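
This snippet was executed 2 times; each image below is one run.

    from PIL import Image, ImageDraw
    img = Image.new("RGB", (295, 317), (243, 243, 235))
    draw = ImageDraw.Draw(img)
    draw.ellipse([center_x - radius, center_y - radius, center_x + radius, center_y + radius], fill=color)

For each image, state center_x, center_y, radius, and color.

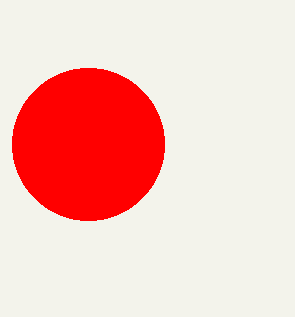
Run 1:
center_x = 88; center_y = 144; radius = 76; color = 'red'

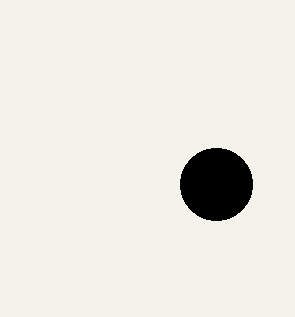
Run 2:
center_x = 216, center_y = 184, radius = 36, color = 'black'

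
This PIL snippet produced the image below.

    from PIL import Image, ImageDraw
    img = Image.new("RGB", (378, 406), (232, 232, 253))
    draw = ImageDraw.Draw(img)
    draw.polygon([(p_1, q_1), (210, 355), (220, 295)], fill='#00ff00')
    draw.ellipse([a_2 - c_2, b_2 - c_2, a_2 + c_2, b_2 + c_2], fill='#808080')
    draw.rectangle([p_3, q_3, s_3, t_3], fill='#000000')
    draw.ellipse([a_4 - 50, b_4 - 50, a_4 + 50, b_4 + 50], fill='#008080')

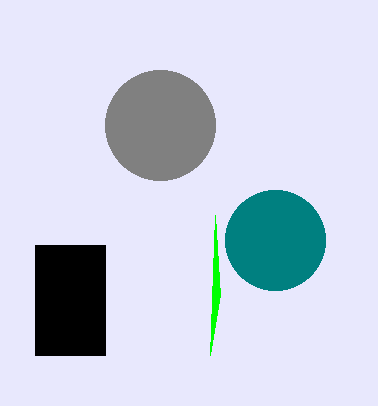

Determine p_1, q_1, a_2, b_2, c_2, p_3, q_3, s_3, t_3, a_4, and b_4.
p_1 = 215, q_1 = 215, a_2 = 160, b_2 = 125, c_2 = 55, p_3 = 35, q_3 = 245, s_3 = 105, t_3 = 355, a_4 = 275, b_4 = 240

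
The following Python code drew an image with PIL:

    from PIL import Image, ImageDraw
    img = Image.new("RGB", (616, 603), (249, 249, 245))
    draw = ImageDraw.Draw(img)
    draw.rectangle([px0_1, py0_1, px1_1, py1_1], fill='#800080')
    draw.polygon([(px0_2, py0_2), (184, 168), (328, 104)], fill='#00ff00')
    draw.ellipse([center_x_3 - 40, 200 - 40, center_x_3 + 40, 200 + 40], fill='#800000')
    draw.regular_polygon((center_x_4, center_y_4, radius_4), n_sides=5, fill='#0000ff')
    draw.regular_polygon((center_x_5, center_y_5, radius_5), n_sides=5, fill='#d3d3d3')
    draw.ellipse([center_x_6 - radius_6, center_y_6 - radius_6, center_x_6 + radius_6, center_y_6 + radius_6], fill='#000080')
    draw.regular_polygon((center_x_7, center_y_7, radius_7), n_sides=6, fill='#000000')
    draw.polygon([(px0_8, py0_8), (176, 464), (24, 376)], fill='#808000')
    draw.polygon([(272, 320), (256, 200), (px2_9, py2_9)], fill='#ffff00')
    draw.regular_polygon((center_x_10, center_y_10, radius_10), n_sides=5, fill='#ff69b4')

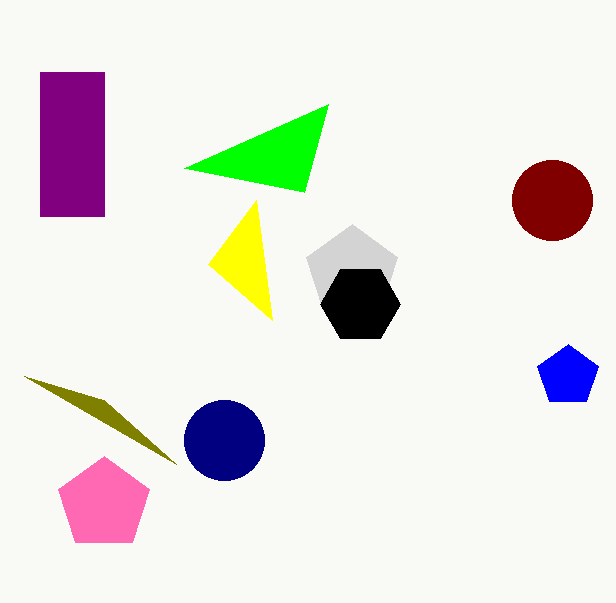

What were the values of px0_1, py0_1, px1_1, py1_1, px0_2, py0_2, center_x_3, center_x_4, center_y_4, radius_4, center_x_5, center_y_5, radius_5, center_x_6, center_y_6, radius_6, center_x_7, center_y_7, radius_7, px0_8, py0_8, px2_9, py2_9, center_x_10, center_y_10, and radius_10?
px0_1 = 40, py0_1 = 72, px1_1 = 104, py1_1 = 216, px0_2 = 304, py0_2 = 192, center_x_3 = 552, center_x_4 = 568, center_y_4 = 376, radius_4 = 32, center_x_5 = 352, center_y_5 = 272, radius_5 = 48, center_x_6 = 224, center_y_6 = 440, radius_6 = 40, center_x_7 = 360, center_y_7 = 304, radius_7 = 40, px0_8 = 104, py0_8 = 400, px2_9 = 208, py2_9 = 264, center_x_10 = 104, center_y_10 = 504, radius_10 = 48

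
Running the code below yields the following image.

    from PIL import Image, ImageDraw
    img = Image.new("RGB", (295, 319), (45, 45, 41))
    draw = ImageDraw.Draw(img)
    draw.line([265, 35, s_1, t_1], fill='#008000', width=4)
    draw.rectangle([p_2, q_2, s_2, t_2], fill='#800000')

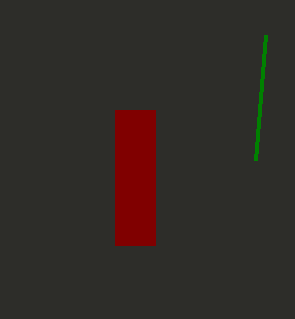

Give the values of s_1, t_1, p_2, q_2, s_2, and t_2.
s_1 = 255, t_1 = 160, p_2 = 115, q_2 = 110, s_2 = 155, t_2 = 245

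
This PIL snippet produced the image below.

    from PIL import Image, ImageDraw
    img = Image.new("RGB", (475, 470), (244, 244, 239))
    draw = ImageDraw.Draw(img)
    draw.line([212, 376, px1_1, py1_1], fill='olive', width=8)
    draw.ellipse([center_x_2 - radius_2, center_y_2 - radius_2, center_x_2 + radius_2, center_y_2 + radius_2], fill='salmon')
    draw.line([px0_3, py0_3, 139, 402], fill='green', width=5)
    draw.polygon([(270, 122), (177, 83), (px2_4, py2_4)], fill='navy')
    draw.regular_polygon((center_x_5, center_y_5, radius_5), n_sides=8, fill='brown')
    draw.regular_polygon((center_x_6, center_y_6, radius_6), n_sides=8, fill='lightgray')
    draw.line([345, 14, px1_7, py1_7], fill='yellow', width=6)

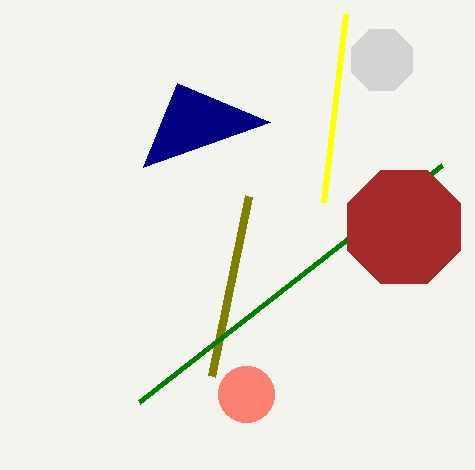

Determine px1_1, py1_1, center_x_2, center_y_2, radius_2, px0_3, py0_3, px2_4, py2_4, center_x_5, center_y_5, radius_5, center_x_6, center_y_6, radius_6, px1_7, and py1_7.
px1_1 = 249, py1_1 = 196, center_x_2 = 246, center_y_2 = 394, radius_2 = 28, px0_3 = 442, py0_3 = 165, px2_4 = 143, py2_4 = 167, center_x_5 = 404, center_y_5 = 227, radius_5 = 61, center_x_6 = 382, center_y_6 = 60, radius_6 = 33, px1_7 = 323, py1_7 = 202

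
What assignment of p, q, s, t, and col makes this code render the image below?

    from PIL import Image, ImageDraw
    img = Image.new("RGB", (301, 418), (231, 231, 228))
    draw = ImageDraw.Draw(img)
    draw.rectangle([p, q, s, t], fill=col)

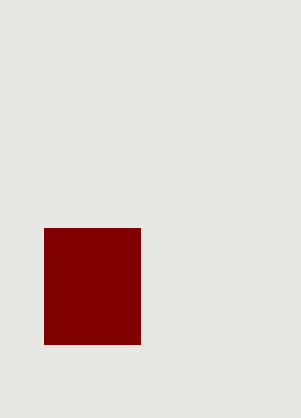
p = 44
q = 228
s = 140
t = 344
col = 'maroon'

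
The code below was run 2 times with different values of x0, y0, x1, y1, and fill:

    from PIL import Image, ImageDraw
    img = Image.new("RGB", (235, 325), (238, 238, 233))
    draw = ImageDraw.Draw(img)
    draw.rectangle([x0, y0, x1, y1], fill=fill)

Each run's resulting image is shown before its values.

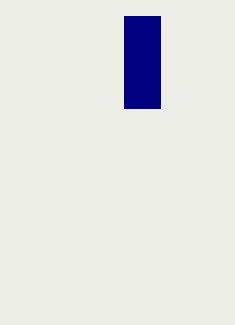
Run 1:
x0 = 124; y0 = 16; x1 = 160; y1 = 108; fill = 'navy'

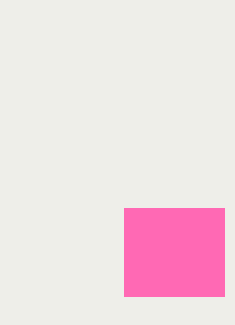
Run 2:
x0 = 124, y0 = 208, x1 = 224, y1 = 296, fill = 'hotpink'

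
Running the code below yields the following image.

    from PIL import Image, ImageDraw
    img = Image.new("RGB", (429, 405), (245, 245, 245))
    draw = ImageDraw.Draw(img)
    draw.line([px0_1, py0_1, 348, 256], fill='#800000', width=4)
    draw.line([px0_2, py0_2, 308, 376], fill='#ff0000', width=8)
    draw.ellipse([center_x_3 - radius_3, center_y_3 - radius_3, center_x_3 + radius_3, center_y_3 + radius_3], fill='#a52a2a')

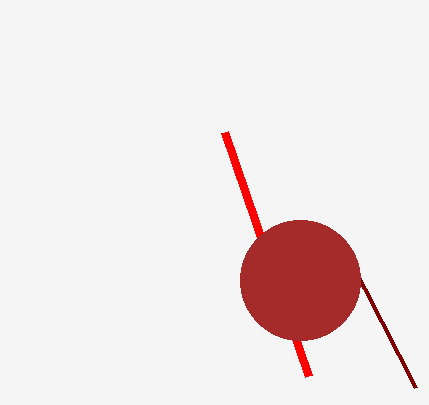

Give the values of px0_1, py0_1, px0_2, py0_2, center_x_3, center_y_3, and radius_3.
px0_1 = 416; py0_1 = 388; px0_2 = 224; py0_2 = 132; center_x_3 = 300; center_y_3 = 280; radius_3 = 60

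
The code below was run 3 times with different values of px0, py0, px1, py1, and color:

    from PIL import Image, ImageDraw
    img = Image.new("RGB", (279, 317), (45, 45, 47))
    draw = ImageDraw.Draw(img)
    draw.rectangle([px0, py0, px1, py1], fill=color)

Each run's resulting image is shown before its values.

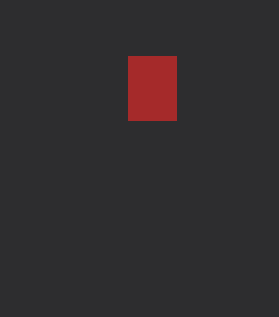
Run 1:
px0 = 128
py0 = 56
px1 = 176
py1 = 120
color = 'brown'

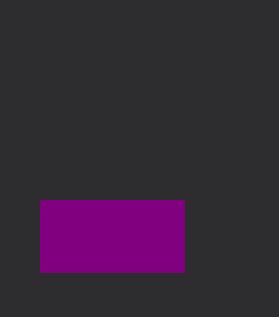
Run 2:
px0 = 40; py0 = 200; px1 = 184; py1 = 272; color = 'purple'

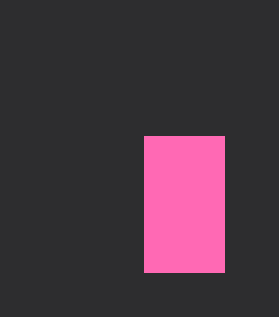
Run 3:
px0 = 144, py0 = 136, px1 = 224, py1 = 272, color = 'hotpink'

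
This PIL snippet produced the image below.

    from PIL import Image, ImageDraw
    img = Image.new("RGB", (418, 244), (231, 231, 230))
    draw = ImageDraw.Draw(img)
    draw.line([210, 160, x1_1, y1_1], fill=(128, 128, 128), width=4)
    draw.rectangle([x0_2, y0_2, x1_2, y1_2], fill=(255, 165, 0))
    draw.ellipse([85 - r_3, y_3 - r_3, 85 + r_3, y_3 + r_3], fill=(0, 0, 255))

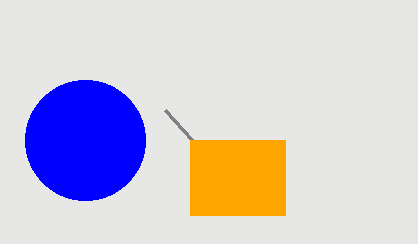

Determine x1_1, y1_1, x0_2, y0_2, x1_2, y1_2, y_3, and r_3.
x1_1 = 165; y1_1 = 110; x0_2 = 190; y0_2 = 140; x1_2 = 285; y1_2 = 215; y_3 = 140; r_3 = 60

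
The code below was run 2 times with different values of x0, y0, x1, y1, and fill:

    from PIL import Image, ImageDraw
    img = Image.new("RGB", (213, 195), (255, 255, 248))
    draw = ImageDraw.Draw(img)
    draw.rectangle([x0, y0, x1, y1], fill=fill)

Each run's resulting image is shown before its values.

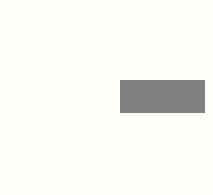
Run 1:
x0 = 120, y0 = 80, x1 = 204, y1 = 112, fill = 'gray'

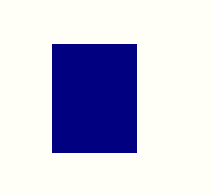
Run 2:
x0 = 52
y0 = 44
x1 = 136
y1 = 152
fill = 'navy'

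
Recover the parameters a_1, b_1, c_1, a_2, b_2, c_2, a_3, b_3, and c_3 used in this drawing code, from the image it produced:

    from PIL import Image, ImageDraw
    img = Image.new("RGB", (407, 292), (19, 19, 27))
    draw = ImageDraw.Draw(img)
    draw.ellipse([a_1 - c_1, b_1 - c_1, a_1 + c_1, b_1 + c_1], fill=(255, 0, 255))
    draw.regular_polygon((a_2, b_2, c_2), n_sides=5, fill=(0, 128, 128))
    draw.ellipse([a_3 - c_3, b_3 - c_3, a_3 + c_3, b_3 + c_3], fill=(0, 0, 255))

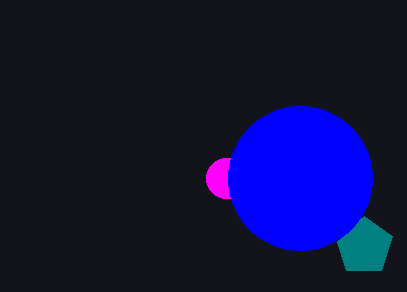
a_1 = 226, b_1 = 178, c_1 = 20, a_2 = 364, b_2 = 246, c_2 = 30, a_3 = 300, b_3 = 178, c_3 = 72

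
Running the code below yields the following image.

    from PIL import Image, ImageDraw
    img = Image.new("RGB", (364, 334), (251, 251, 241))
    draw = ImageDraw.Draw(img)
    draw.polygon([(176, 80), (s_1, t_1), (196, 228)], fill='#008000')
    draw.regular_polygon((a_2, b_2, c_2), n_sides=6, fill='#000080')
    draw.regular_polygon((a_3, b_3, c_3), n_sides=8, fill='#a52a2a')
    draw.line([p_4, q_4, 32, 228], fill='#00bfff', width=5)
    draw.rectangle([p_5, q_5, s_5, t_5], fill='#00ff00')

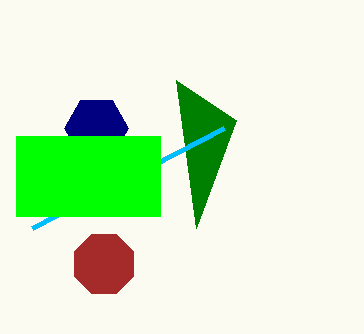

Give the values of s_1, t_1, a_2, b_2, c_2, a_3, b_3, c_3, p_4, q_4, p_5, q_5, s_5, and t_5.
s_1 = 236, t_1 = 120, a_2 = 96, b_2 = 128, c_2 = 32, a_3 = 104, b_3 = 264, c_3 = 32, p_4 = 224, q_4 = 128, p_5 = 16, q_5 = 136, s_5 = 160, t_5 = 216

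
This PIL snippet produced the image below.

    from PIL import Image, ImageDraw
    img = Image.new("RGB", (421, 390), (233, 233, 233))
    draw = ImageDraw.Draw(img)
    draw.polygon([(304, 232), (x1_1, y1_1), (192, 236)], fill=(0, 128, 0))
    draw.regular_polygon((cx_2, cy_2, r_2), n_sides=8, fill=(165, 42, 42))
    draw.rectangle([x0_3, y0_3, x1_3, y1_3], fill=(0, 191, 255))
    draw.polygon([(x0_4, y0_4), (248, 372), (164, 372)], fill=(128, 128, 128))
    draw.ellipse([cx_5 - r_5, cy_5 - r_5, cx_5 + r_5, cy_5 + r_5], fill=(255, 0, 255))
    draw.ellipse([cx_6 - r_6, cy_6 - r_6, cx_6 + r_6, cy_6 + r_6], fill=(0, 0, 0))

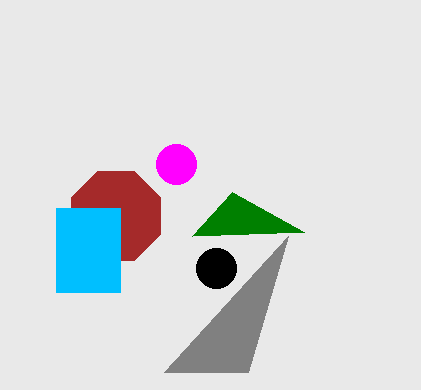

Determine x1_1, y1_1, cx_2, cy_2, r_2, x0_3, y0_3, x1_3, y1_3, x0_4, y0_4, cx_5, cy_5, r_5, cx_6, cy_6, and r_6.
x1_1 = 232
y1_1 = 192
cx_2 = 116
cy_2 = 216
r_2 = 48
x0_3 = 56
y0_3 = 208
x1_3 = 120
y1_3 = 292
x0_4 = 288
y0_4 = 236
cx_5 = 176
cy_5 = 164
r_5 = 20
cx_6 = 216
cy_6 = 268
r_6 = 20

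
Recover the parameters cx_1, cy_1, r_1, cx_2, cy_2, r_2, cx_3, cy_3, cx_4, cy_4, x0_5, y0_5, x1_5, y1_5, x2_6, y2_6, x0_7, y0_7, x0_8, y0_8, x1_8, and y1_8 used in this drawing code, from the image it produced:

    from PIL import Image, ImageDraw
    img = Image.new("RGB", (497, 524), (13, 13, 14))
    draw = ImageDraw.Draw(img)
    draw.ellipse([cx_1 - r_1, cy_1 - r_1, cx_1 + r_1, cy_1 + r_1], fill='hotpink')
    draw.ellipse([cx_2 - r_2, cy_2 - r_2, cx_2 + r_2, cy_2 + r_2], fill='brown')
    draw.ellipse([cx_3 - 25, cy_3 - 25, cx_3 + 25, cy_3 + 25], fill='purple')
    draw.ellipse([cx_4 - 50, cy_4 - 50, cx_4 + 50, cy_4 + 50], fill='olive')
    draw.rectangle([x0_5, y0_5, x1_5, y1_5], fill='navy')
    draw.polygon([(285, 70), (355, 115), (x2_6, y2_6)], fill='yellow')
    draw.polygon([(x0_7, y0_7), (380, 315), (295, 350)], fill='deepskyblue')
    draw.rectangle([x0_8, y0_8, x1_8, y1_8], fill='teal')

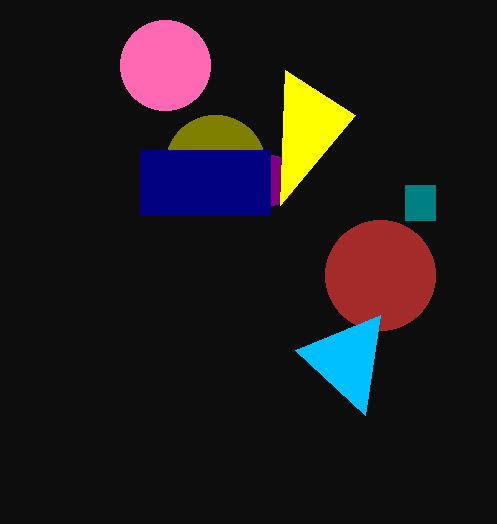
cx_1 = 165, cy_1 = 65, r_1 = 45, cx_2 = 380, cy_2 = 275, r_2 = 55, cx_3 = 270, cy_3 = 180, cx_4 = 215, cy_4 = 165, x0_5 = 140, y0_5 = 150, x1_5 = 270, y1_5 = 215, x2_6 = 280, y2_6 = 205, x0_7 = 365, y0_7 = 415, x0_8 = 405, y0_8 = 185, x1_8 = 435, y1_8 = 220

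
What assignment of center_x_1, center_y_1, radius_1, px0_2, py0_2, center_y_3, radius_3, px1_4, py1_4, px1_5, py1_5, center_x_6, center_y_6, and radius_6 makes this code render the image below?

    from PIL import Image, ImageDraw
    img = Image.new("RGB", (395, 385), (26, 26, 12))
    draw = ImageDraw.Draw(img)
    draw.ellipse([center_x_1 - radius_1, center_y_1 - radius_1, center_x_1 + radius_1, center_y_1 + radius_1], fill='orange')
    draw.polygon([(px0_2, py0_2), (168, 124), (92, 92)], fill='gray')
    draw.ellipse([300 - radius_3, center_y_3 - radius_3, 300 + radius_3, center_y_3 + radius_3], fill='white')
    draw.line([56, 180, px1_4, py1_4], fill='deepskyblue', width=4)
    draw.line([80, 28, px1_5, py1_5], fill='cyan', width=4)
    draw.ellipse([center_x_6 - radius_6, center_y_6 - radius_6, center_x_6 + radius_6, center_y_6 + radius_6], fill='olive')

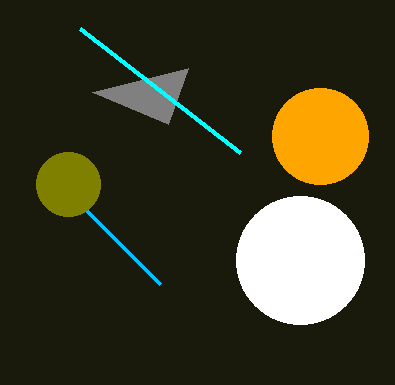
center_x_1 = 320, center_y_1 = 136, radius_1 = 48, px0_2 = 188, py0_2 = 68, center_y_3 = 260, radius_3 = 64, px1_4 = 160, py1_4 = 284, px1_5 = 240, py1_5 = 152, center_x_6 = 68, center_y_6 = 184, radius_6 = 32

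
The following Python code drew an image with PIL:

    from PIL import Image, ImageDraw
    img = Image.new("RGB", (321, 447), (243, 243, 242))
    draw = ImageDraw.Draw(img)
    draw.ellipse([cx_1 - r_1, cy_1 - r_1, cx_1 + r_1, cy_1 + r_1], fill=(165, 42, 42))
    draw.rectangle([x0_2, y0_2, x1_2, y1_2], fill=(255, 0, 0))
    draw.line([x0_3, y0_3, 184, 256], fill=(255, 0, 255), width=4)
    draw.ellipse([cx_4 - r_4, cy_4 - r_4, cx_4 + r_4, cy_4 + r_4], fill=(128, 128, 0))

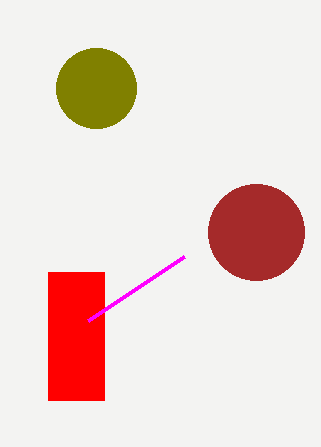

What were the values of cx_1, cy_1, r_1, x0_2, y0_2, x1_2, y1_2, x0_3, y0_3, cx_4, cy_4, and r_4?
cx_1 = 256
cy_1 = 232
r_1 = 48
x0_2 = 48
y0_2 = 272
x1_2 = 104
y1_2 = 400
x0_3 = 88
y0_3 = 320
cx_4 = 96
cy_4 = 88
r_4 = 40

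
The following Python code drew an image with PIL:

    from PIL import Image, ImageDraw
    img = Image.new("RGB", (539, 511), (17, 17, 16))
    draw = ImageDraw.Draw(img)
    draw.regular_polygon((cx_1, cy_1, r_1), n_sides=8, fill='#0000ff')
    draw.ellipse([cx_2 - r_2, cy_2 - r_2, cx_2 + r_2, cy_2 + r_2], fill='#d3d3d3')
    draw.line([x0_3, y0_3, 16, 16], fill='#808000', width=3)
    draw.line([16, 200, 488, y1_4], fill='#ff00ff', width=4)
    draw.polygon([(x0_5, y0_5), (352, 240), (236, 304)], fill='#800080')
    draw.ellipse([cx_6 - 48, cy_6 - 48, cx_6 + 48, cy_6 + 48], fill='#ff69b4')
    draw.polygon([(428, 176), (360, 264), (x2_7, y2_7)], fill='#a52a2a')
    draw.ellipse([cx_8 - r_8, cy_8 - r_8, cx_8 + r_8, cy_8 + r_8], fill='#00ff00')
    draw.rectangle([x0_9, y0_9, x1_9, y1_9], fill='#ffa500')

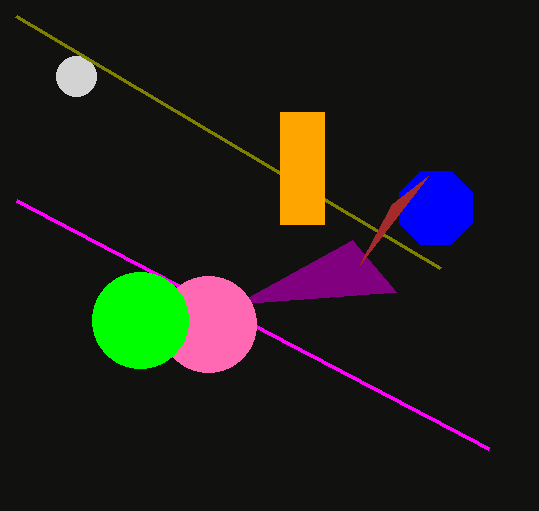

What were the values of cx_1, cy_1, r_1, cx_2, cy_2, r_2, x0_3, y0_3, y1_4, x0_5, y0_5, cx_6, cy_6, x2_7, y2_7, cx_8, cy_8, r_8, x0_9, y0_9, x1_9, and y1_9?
cx_1 = 436, cy_1 = 208, r_1 = 40, cx_2 = 76, cy_2 = 76, r_2 = 20, x0_3 = 440, y0_3 = 268, y1_4 = 448, x0_5 = 396, y0_5 = 292, cx_6 = 208, cy_6 = 324, x2_7 = 392, y2_7 = 204, cx_8 = 140, cy_8 = 320, r_8 = 48, x0_9 = 280, y0_9 = 112, x1_9 = 324, y1_9 = 224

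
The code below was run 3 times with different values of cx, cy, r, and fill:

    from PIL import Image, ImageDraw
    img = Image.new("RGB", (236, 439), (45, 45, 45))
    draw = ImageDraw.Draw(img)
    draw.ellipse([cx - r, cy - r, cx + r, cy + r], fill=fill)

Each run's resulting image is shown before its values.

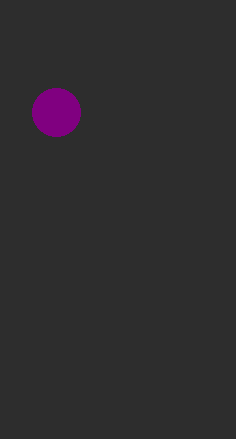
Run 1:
cx = 56, cy = 112, r = 24, fill = 'purple'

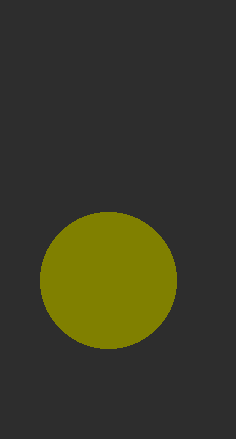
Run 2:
cx = 108; cy = 280; r = 68; fill = 'olive'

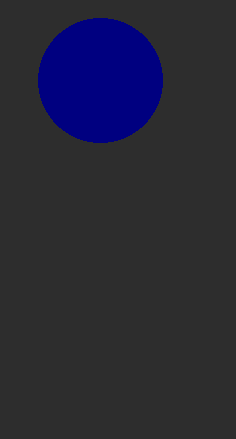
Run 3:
cx = 100
cy = 80
r = 62
fill = 'navy'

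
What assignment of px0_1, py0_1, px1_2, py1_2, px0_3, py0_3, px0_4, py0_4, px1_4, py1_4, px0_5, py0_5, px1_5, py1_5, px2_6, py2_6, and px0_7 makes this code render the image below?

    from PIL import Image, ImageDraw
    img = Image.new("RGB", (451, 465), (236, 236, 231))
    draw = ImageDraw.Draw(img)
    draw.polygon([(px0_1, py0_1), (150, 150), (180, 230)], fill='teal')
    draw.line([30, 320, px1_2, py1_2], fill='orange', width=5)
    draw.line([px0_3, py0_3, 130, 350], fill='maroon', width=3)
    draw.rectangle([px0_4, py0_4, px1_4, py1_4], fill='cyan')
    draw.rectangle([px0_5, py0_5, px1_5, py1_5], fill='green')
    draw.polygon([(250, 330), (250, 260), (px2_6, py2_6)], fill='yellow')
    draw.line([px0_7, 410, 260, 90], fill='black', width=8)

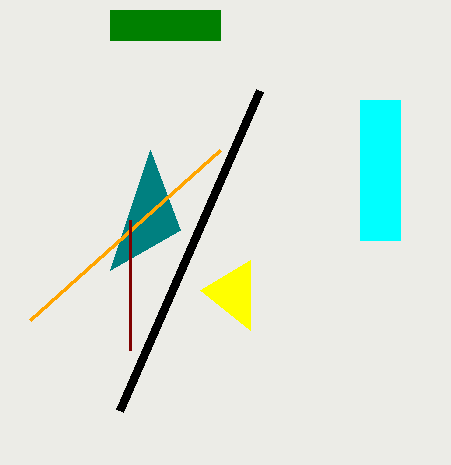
px0_1 = 110
py0_1 = 270
px1_2 = 220
py1_2 = 150
px0_3 = 130
py0_3 = 220
px0_4 = 360
py0_4 = 100
px1_4 = 400
py1_4 = 240
px0_5 = 110
py0_5 = 10
px1_5 = 220
py1_5 = 40
px2_6 = 200
py2_6 = 290
px0_7 = 120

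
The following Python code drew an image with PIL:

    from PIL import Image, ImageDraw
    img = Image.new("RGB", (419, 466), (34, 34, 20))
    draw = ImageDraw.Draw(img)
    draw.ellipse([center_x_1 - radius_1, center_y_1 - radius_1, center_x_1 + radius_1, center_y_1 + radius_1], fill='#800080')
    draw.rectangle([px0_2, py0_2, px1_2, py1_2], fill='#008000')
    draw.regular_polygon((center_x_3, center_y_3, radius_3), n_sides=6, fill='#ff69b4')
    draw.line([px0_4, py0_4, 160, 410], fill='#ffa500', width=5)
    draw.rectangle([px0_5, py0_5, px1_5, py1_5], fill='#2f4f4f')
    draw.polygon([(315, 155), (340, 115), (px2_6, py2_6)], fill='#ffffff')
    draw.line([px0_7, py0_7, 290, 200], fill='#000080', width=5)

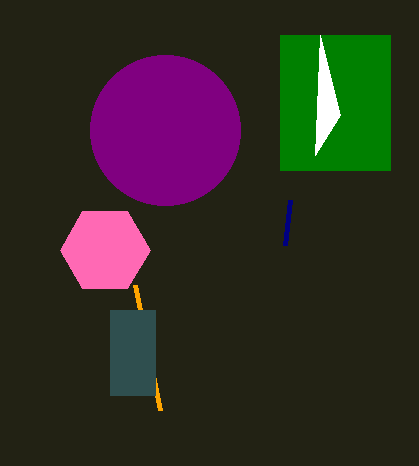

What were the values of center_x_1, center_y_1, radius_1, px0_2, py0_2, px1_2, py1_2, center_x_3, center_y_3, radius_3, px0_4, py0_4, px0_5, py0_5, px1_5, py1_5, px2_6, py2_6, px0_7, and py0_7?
center_x_1 = 165
center_y_1 = 130
radius_1 = 75
px0_2 = 280
py0_2 = 35
px1_2 = 390
py1_2 = 170
center_x_3 = 105
center_y_3 = 250
radius_3 = 45
px0_4 = 135
py0_4 = 285
px0_5 = 110
py0_5 = 310
px1_5 = 155
py1_5 = 395
px2_6 = 320
py2_6 = 35
px0_7 = 285
py0_7 = 245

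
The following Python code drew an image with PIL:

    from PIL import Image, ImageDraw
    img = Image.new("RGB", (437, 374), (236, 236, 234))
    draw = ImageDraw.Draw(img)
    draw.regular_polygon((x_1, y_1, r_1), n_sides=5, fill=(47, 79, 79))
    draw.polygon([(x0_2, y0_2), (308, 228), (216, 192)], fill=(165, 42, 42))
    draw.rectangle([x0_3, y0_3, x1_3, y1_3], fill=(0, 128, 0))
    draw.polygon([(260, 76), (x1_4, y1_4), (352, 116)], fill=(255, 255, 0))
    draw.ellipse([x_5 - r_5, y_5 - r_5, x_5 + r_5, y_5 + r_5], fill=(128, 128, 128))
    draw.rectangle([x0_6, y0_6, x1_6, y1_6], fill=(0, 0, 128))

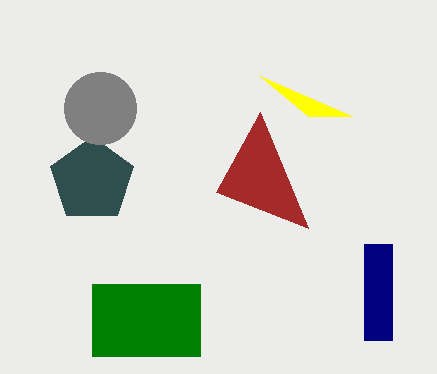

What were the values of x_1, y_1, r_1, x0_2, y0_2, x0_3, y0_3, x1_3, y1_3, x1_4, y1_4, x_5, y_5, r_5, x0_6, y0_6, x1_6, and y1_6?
x_1 = 92, y_1 = 180, r_1 = 44, x0_2 = 260, y0_2 = 112, x0_3 = 92, y0_3 = 284, x1_3 = 200, y1_3 = 356, x1_4 = 308, y1_4 = 116, x_5 = 100, y_5 = 108, r_5 = 36, x0_6 = 364, y0_6 = 244, x1_6 = 392, y1_6 = 340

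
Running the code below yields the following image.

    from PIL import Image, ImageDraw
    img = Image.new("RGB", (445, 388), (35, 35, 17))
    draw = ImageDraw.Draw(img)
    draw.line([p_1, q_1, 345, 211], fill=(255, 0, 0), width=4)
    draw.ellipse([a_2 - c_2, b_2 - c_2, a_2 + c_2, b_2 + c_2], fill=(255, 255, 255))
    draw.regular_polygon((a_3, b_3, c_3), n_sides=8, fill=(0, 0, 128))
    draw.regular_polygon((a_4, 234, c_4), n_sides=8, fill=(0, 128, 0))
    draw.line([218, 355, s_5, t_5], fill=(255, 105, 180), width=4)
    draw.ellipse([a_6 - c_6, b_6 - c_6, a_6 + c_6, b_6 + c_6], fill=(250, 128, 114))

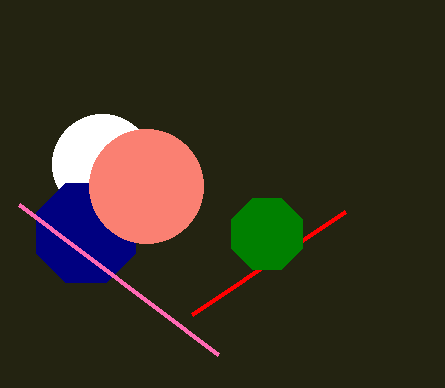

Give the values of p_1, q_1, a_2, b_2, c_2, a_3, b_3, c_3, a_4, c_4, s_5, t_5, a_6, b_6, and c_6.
p_1 = 192
q_1 = 314
a_2 = 102
b_2 = 164
c_2 = 50
a_3 = 86
b_3 = 233
c_3 = 54
a_4 = 267
c_4 = 38
s_5 = 19
t_5 = 205
a_6 = 146
b_6 = 186
c_6 = 57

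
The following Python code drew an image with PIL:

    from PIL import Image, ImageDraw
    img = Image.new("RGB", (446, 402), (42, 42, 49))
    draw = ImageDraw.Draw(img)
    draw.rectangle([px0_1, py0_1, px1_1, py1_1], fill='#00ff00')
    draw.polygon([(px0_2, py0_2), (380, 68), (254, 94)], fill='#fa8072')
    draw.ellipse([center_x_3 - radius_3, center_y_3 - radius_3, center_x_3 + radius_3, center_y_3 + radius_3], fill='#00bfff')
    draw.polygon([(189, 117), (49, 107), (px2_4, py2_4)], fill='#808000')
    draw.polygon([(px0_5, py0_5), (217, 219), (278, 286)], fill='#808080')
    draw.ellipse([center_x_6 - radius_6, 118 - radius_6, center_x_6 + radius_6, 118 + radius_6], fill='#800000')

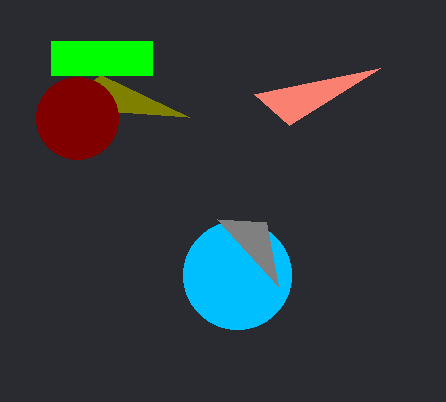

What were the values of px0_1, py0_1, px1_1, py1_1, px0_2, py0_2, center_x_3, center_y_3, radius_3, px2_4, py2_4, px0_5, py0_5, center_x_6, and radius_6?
px0_1 = 51
py0_1 = 41
px1_1 = 152
py1_1 = 75
px0_2 = 289
py0_2 = 125
center_x_3 = 237
center_y_3 = 275
radius_3 = 54
px2_4 = 101
py2_4 = 75
px0_5 = 266
py0_5 = 222
center_x_6 = 77
radius_6 = 41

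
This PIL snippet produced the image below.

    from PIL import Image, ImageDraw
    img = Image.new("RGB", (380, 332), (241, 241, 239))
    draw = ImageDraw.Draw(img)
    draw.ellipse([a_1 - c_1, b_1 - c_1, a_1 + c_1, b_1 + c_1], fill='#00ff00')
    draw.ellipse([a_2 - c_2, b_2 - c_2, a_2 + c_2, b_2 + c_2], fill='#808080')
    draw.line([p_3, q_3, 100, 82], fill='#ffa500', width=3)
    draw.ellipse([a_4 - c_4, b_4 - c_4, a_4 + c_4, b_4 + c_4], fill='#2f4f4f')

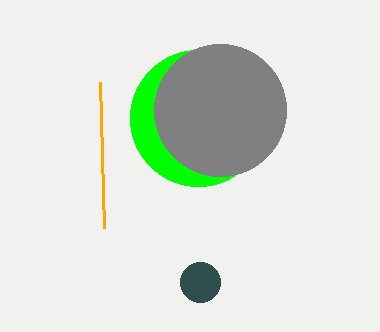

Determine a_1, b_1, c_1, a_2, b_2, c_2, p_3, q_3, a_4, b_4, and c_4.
a_1 = 198
b_1 = 118
c_1 = 68
a_2 = 220
b_2 = 110
c_2 = 66
p_3 = 104
q_3 = 228
a_4 = 200
b_4 = 282
c_4 = 20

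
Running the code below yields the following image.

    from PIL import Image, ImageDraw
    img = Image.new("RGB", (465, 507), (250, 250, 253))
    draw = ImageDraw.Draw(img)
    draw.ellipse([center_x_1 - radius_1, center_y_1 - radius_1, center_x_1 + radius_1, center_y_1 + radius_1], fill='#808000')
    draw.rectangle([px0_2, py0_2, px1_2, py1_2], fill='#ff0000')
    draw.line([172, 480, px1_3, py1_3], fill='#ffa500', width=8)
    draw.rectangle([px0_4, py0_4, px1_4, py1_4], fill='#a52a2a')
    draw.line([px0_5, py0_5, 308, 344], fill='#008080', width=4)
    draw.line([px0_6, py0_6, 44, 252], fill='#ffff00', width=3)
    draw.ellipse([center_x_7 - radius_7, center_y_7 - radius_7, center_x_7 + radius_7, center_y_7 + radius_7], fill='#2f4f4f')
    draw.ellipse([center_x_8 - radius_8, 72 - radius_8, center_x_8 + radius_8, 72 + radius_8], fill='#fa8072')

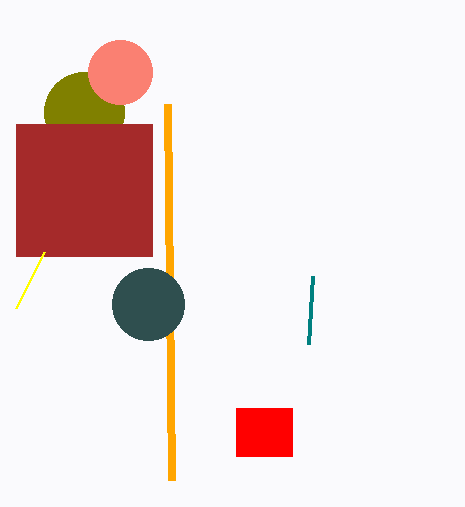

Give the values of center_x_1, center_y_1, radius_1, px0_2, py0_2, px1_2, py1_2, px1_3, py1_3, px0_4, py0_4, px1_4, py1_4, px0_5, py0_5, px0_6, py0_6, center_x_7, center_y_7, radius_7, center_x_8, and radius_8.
center_x_1 = 84; center_y_1 = 112; radius_1 = 40; px0_2 = 236; py0_2 = 408; px1_2 = 292; py1_2 = 456; px1_3 = 168; py1_3 = 104; px0_4 = 16; py0_4 = 124; px1_4 = 152; py1_4 = 256; px0_5 = 312; py0_5 = 276; px0_6 = 16; py0_6 = 308; center_x_7 = 148; center_y_7 = 304; radius_7 = 36; center_x_8 = 120; radius_8 = 32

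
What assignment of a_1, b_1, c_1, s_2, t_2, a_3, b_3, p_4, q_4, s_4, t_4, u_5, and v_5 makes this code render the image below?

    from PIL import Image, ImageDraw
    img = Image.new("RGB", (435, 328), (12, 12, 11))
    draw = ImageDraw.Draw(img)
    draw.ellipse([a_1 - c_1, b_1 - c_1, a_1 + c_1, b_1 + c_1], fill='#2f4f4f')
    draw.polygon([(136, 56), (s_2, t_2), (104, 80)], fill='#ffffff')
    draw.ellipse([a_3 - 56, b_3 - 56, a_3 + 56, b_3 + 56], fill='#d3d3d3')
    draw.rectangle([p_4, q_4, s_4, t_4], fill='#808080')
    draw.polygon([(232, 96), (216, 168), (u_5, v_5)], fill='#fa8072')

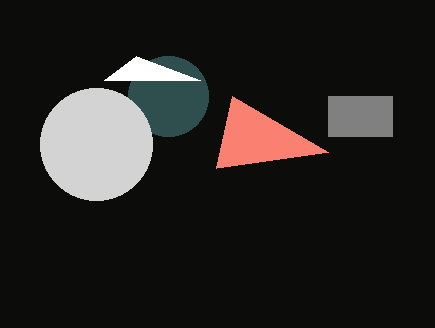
a_1 = 168; b_1 = 96; c_1 = 40; s_2 = 200; t_2 = 80; a_3 = 96; b_3 = 144; p_4 = 328; q_4 = 96; s_4 = 392; t_4 = 136; u_5 = 328; v_5 = 152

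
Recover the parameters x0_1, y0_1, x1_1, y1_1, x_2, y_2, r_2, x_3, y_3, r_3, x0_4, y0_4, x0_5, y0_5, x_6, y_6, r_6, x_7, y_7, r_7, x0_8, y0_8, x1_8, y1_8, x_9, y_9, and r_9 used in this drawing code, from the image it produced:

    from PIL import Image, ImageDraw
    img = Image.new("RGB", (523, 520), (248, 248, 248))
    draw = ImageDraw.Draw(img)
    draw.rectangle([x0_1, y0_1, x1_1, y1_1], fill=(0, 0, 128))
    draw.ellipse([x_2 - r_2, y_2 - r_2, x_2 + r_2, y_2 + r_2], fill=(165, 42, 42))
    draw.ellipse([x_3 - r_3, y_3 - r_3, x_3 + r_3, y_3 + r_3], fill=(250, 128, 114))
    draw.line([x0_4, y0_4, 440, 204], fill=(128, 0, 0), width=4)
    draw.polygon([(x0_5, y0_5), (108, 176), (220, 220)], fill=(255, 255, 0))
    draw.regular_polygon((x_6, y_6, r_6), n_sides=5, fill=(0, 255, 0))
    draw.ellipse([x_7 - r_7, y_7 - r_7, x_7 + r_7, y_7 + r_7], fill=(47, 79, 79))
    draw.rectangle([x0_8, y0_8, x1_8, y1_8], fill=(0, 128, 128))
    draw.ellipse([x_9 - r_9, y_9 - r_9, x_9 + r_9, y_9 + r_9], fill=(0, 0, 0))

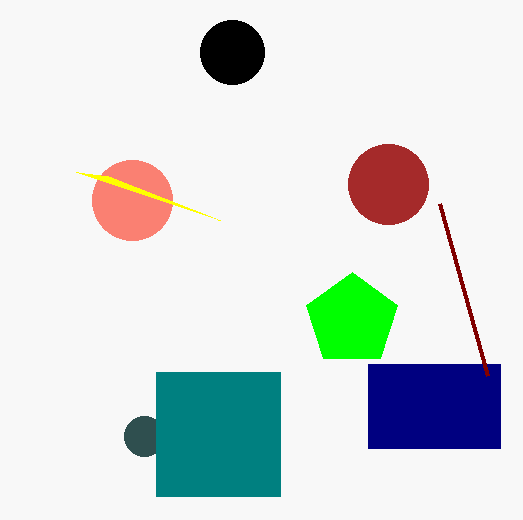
x0_1 = 368
y0_1 = 364
x1_1 = 500
y1_1 = 448
x_2 = 388
y_2 = 184
r_2 = 40
x_3 = 132
y_3 = 200
r_3 = 40
x0_4 = 488
y0_4 = 376
x0_5 = 76
y0_5 = 172
x_6 = 352
y_6 = 320
r_6 = 48
x_7 = 144
y_7 = 436
r_7 = 20
x0_8 = 156
y0_8 = 372
x1_8 = 280
y1_8 = 496
x_9 = 232
y_9 = 52
r_9 = 32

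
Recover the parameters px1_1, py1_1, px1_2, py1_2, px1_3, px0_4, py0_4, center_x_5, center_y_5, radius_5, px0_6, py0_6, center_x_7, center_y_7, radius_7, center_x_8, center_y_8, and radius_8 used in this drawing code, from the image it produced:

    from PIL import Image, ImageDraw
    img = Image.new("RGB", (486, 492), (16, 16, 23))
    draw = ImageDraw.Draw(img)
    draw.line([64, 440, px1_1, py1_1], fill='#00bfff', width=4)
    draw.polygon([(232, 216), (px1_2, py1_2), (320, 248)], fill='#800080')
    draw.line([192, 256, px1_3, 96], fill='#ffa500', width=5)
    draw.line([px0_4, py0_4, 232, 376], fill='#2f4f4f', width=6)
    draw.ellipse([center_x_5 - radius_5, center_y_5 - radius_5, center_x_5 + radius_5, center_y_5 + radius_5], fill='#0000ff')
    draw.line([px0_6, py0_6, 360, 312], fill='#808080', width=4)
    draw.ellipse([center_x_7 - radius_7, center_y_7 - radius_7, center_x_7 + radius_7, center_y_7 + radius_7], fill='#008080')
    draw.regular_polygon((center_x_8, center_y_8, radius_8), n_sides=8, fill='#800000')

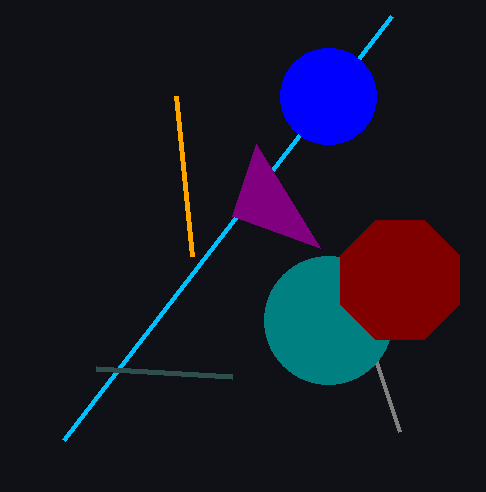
px1_1 = 392, py1_1 = 16, px1_2 = 256, py1_2 = 144, px1_3 = 176, px0_4 = 96, py0_4 = 368, center_x_5 = 328, center_y_5 = 96, radius_5 = 48, px0_6 = 400, py0_6 = 432, center_x_7 = 328, center_y_7 = 320, radius_7 = 64, center_x_8 = 400, center_y_8 = 280, radius_8 = 64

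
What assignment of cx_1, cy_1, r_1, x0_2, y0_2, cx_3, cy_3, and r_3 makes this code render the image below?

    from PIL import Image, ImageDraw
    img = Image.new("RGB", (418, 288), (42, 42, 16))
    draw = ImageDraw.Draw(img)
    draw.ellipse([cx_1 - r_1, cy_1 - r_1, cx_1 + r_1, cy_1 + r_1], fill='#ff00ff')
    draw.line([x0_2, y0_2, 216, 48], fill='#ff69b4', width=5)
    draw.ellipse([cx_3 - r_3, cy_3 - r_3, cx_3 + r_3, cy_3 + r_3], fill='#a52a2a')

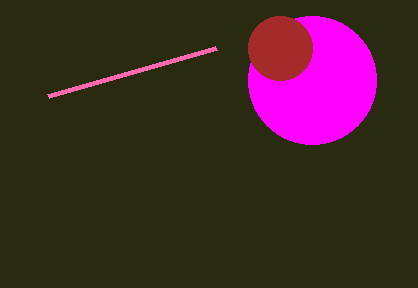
cx_1 = 312; cy_1 = 80; r_1 = 64; x0_2 = 48; y0_2 = 96; cx_3 = 280; cy_3 = 48; r_3 = 32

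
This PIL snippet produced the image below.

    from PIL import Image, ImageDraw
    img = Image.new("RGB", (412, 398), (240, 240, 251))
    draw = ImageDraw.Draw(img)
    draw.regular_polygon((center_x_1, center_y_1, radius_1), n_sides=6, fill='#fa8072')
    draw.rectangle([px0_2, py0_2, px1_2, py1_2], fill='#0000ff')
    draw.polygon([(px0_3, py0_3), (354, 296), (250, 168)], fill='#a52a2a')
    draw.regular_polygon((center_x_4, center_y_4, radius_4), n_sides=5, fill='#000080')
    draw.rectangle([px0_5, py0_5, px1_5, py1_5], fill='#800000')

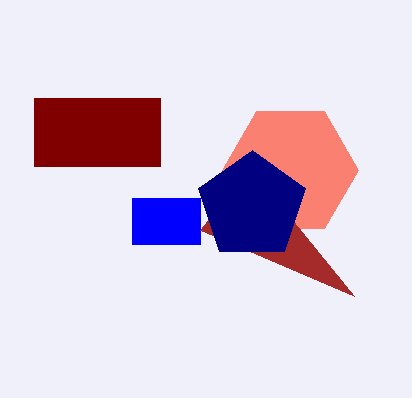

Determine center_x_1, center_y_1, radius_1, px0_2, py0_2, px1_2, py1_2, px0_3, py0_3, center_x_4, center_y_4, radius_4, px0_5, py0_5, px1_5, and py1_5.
center_x_1 = 290, center_y_1 = 170, radius_1 = 68, px0_2 = 132, py0_2 = 198, px1_2 = 200, py1_2 = 244, px0_3 = 200, py0_3 = 230, center_x_4 = 252, center_y_4 = 206, radius_4 = 56, px0_5 = 34, py0_5 = 98, px1_5 = 160, py1_5 = 166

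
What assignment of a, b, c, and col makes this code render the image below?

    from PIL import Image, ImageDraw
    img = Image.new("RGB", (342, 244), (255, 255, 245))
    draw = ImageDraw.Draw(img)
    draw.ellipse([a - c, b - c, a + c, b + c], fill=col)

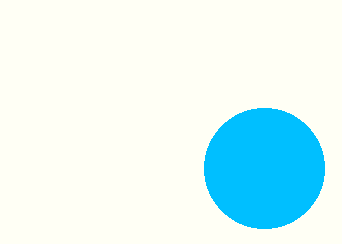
a = 264, b = 168, c = 60, col = 'deepskyblue'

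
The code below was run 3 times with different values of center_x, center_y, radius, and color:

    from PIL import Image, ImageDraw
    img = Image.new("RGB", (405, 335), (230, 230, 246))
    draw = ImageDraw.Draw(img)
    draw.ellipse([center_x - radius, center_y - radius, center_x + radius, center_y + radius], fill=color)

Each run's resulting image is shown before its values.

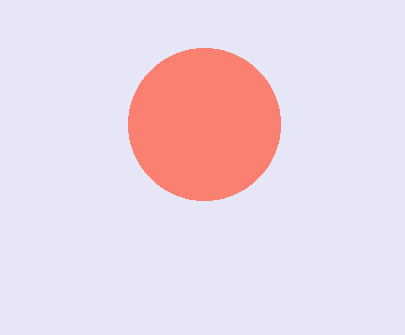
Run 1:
center_x = 204, center_y = 124, radius = 76, color = 'salmon'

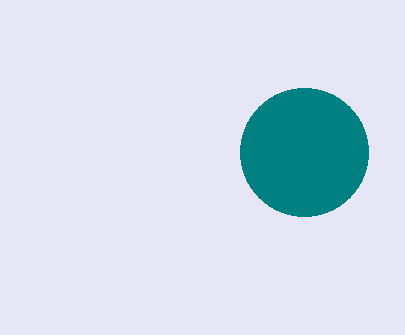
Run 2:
center_x = 304
center_y = 152
radius = 64
color = 'teal'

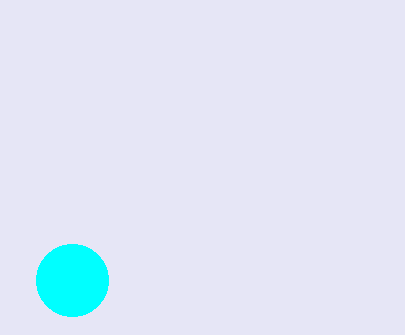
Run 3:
center_x = 72; center_y = 280; radius = 36; color = 'cyan'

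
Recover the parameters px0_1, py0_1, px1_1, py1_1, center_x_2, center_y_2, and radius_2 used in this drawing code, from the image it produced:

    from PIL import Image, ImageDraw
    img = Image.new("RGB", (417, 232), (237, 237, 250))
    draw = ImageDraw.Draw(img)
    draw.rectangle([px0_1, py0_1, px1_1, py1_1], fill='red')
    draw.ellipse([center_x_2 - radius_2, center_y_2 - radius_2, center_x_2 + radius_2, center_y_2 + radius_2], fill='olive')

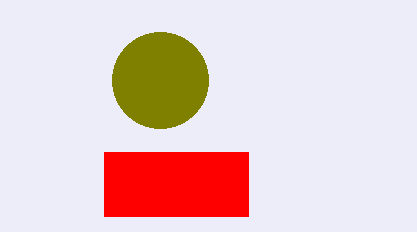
px0_1 = 104
py0_1 = 152
px1_1 = 248
py1_1 = 216
center_x_2 = 160
center_y_2 = 80
radius_2 = 48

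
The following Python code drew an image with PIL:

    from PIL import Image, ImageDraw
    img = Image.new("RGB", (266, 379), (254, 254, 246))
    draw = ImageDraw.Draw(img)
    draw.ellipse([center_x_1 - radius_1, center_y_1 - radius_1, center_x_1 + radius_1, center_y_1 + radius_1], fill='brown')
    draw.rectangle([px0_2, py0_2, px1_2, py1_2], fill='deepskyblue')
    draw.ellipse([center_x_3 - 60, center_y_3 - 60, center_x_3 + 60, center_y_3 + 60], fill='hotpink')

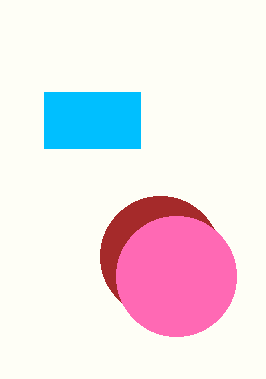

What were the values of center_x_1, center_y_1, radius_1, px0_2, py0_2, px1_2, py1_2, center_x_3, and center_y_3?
center_x_1 = 160, center_y_1 = 256, radius_1 = 60, px0_2 = 44, py0_2 = 92, px1_2 = 140, py1_2 = 148, center_x_3 = 176, center_y_3 = 276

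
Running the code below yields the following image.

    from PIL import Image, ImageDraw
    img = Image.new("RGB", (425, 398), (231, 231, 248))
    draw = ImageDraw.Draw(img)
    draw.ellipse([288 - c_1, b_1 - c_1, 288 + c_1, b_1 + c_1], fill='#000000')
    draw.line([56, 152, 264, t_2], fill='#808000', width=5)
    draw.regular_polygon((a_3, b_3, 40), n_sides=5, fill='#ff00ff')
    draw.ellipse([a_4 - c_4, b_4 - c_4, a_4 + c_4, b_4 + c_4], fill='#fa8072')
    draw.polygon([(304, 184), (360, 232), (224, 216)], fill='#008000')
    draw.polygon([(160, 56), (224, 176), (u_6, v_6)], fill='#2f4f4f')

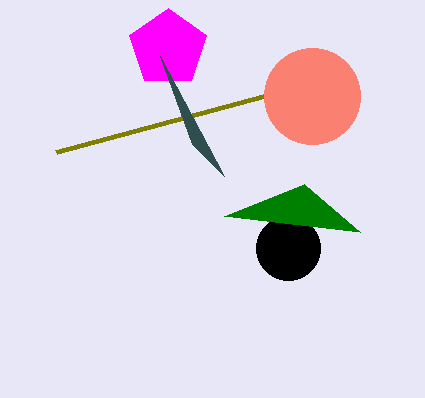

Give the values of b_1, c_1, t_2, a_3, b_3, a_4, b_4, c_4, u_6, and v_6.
b_1 = 248, c_1 = 32, t_2 = 96, a_3 = 168, b_3 = 48, a_4 = 312, b_4 = 96, c_4 = 48, u_6 = 192, v_6 = 144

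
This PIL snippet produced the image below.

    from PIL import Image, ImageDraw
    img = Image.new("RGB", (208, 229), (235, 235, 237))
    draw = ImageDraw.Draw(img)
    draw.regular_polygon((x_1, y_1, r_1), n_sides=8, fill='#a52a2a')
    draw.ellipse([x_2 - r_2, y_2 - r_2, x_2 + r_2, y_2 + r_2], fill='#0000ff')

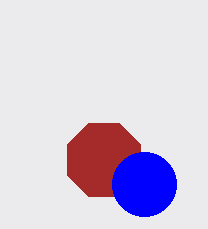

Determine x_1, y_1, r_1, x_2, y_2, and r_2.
x_1 = 104, y_1 = 160, r_1 = 40, x_2 = 144, y_2 = 184, r_2 = 32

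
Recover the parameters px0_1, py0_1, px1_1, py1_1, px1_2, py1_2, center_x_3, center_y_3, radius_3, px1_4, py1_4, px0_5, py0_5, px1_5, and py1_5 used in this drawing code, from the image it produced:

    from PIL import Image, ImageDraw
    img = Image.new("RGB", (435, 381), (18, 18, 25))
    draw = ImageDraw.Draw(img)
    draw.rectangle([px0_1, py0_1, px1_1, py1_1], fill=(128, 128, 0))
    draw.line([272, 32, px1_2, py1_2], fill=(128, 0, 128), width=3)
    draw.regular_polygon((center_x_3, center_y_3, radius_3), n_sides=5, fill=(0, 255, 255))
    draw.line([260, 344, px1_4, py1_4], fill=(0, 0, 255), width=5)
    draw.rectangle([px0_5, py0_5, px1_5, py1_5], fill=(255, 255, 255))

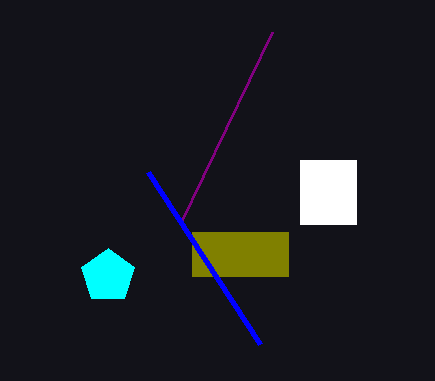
px0_1 = 192, py0_1 = 232, px1_1 = 288, py1_1 = 276, px1_2 = 180, py1_2 = 224, center_x_3 = 108, center_y_3 = 276, radius_3 = 28, px1_4 = 148, py1_4 = 172, px0_5 = 300, py0_5 = 160, px1_5 = 356, py1_5 = 224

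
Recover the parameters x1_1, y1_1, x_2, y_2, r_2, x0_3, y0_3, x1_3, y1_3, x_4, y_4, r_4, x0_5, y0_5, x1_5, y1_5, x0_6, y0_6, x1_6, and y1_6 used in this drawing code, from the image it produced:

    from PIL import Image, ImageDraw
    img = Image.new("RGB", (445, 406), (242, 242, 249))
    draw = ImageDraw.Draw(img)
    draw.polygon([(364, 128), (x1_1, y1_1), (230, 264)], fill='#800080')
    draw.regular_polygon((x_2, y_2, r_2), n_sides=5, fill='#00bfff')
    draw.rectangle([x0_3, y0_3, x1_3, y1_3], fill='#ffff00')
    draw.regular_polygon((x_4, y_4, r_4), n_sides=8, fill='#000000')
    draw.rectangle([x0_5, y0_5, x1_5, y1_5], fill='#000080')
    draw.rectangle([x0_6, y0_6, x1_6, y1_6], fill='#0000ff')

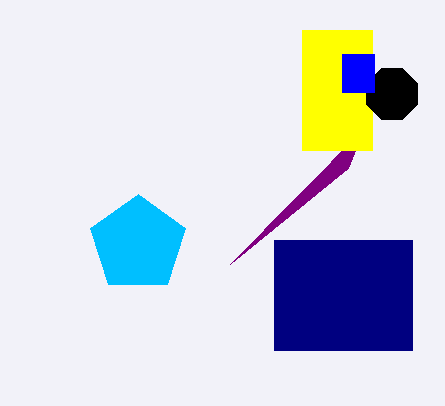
x1_1 = 348; y1_1 = 168; x_2 = 138; y_2 = 244; r_2 = 50; x0_3 = 302; y0_3 = 30; x1_3 = 372; y1_3 = 150; x_4 = 392; y_4 = 94; r_4 = 28; x0_5 = 274; y0_5 = 240; x1_5 = 412; y1_5 = 350; x0_6 = 342; y0_6 = 54; x1_6 = 374; y1_6 = 92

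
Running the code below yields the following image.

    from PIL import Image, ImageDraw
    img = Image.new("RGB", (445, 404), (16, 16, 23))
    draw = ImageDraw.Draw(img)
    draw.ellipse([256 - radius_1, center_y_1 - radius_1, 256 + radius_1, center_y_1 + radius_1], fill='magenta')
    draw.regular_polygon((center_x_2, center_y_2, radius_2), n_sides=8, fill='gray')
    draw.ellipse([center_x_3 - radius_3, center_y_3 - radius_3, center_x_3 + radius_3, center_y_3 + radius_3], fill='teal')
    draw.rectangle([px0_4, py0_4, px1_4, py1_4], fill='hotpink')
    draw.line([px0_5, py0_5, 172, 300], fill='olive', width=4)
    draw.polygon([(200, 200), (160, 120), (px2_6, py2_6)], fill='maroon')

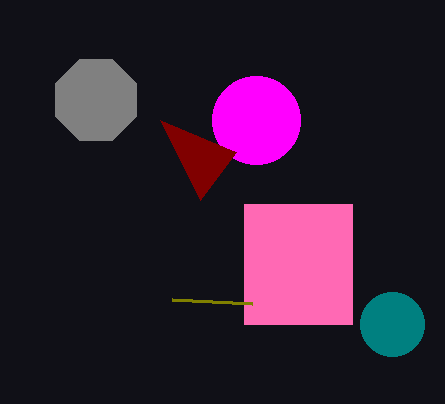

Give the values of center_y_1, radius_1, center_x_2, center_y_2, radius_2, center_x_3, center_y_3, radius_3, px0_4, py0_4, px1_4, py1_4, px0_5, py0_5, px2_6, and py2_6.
center_y_1 = 120, radius_1 = 44, center_x_2 = 96, center_y_2 = 100, radius_2 = 44, center_x_3 = 392, center_y_3 = 324, radius_3 = 32, px0_4 = 244, py0_4 = 204, px1_4 = 352, py1_4 = 324, px0_5 = 252, py0_5 = 304, px2_6 = 236, py2_6 = 152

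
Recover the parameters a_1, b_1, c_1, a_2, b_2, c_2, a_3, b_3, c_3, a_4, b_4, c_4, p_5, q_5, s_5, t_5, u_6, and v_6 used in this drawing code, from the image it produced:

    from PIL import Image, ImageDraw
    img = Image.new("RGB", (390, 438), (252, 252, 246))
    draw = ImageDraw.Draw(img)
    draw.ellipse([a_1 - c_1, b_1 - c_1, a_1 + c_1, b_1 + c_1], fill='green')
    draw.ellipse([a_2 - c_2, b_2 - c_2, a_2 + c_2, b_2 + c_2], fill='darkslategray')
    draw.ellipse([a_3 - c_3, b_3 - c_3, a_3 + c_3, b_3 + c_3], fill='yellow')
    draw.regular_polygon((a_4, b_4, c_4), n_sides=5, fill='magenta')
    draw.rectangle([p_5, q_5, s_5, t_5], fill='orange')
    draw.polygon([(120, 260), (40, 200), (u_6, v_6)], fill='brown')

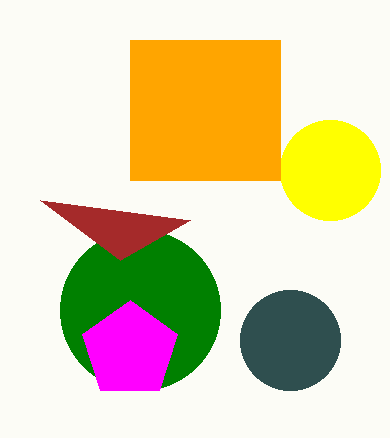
a_1 = 140, b_1 = 310, c_1 = 80, a_2 = 290, b_2 = 340, c_2 = 50, a_3 = 330, b_3 = 170, c_3 = 50, a_4 = 130, b_4 = 350, c_4 = 50, p_5 = 130, q_5 = 40, s_5 = 280, t_5 = 180, u_6 = 190, v_6 = 220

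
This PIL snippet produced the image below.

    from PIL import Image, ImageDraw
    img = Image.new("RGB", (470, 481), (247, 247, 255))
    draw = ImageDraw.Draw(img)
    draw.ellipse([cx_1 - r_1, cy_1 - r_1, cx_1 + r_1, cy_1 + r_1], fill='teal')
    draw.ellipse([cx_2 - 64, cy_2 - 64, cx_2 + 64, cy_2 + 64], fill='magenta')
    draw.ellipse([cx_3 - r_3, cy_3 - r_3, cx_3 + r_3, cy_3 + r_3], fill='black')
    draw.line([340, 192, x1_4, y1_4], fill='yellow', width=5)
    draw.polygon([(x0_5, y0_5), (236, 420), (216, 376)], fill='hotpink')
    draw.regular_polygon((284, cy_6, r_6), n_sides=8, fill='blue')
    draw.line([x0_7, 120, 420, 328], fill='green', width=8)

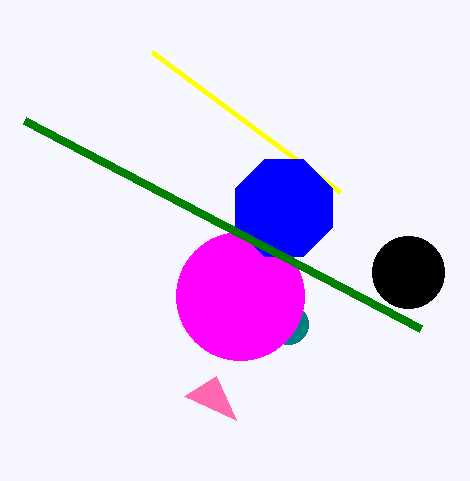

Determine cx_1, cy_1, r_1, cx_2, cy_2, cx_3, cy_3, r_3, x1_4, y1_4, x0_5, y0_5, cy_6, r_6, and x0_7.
cx_1 = 288, cy_1 = 324, r_1 = 20, cx_2 = 240, cy_2 = 296, cx_3 = 408, cy_3 = 272, r_3 = 36, x1_4 = 152, y1_4 = 52, x0_5 = 184, y0_5 = 396, cy_6 = 208, r_6 = 52, x0_7 = 24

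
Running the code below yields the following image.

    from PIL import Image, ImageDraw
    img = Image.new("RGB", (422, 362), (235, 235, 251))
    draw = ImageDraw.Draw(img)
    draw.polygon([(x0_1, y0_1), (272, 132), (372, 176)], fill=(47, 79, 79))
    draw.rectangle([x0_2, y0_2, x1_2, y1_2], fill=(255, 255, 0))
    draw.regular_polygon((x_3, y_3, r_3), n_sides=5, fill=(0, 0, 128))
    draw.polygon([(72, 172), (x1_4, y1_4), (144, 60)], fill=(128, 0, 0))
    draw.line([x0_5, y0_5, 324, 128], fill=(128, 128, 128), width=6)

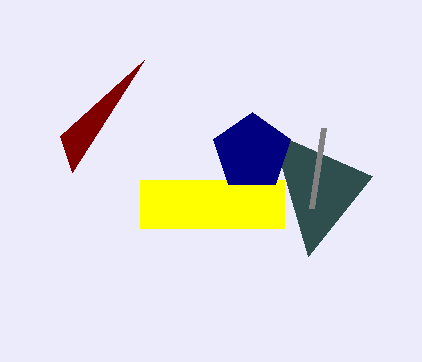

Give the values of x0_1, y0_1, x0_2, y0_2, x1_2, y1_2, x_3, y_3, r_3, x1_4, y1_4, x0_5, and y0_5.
x0_1 = 308; y0_1 = 256; x0_2 = 140; y0_2 = 180; x1_2 = 284; y1_2 = 228; x_3 = 252; y_3 = 152; r_3 = 40; x1_4 = 60; y1_4 = 136; x0_5 = 312; y0_5 = 208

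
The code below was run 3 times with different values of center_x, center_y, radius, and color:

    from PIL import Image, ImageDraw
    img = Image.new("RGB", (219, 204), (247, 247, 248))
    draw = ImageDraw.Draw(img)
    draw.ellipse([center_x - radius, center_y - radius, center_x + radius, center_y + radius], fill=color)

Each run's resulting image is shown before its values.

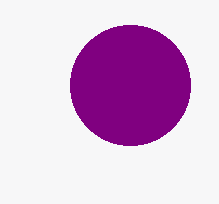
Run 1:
center_x = 130; center_y = 85; radius = 60; color = 'purple'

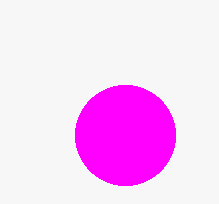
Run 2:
center_x = 125, center_y = 135, radius = 50, color = 'magenta'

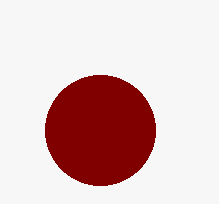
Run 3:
center_x = 100; center_y = 130; radius = 55; color = 'maroon'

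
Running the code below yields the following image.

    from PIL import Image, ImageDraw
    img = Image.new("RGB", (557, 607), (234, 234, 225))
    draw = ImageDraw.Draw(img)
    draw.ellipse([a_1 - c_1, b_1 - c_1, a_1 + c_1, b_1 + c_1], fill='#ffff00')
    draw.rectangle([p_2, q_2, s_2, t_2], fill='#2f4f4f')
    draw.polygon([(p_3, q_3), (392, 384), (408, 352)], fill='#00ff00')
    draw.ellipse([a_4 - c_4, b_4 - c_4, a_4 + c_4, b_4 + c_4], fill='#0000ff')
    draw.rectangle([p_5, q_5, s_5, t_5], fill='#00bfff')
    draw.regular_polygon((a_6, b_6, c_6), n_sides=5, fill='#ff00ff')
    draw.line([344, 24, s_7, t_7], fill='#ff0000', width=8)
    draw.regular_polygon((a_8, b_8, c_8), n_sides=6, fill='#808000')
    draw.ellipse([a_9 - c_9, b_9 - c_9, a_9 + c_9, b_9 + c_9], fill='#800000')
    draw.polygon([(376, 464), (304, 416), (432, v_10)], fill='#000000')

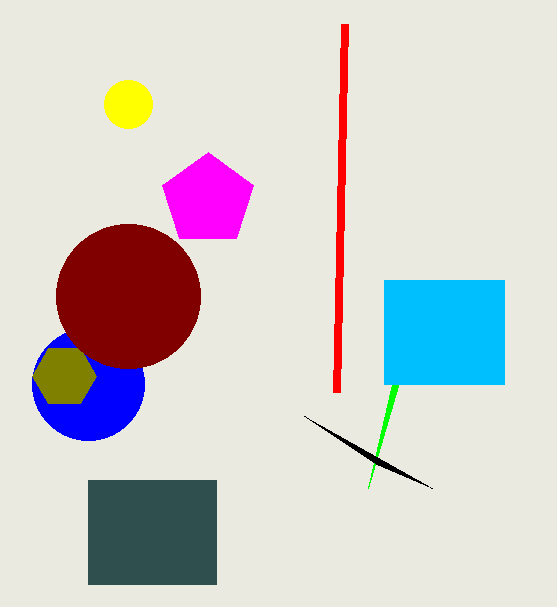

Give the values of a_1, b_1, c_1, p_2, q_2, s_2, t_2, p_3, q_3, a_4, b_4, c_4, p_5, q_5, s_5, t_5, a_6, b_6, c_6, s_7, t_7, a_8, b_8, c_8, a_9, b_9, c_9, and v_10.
a_1 = 128; b_1 = 104; c_1 = 24; p_2 = 88; q_2 = 480; s_2 = 216; t_2 = 584; p_3 = 368; q_3 = 488; a_4 = 88; b_4 = 384; c_4 = 56; p_5 = 384; q_5 = 280; s_5 = 504; t_5 = 384; a_6 = 208; b_6 = 200; c_6 = 48; s_7 = 336; t_7 = 392; a_8 = 64; b_8 = 376; c_8 = 32; a_9 = 128; b_9 = 296; c_9 = 72; v_10 = 488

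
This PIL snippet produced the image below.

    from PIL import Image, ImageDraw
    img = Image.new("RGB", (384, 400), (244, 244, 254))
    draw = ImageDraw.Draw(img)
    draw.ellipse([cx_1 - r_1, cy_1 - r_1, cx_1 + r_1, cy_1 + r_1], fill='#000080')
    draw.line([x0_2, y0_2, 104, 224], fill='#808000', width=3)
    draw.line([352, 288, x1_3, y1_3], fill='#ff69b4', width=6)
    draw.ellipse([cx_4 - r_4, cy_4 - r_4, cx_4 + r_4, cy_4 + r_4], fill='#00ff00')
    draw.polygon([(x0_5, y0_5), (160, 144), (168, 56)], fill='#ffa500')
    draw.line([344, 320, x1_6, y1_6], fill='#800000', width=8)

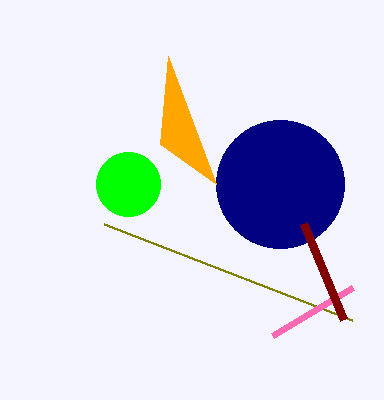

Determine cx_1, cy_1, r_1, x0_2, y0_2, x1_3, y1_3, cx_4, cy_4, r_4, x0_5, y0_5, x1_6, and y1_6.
cx_1 = 280; cy_1 = 184; r_1 = 64; x0_2 = 352; y0_2 = 320; x1_3 = 272; y1_3 = 336; cx_4 = 128; cy_4 = 184; r_4 = 32; x0_5 = 216; y0_5 = 184; x1_6 = 304; y1_6 = 224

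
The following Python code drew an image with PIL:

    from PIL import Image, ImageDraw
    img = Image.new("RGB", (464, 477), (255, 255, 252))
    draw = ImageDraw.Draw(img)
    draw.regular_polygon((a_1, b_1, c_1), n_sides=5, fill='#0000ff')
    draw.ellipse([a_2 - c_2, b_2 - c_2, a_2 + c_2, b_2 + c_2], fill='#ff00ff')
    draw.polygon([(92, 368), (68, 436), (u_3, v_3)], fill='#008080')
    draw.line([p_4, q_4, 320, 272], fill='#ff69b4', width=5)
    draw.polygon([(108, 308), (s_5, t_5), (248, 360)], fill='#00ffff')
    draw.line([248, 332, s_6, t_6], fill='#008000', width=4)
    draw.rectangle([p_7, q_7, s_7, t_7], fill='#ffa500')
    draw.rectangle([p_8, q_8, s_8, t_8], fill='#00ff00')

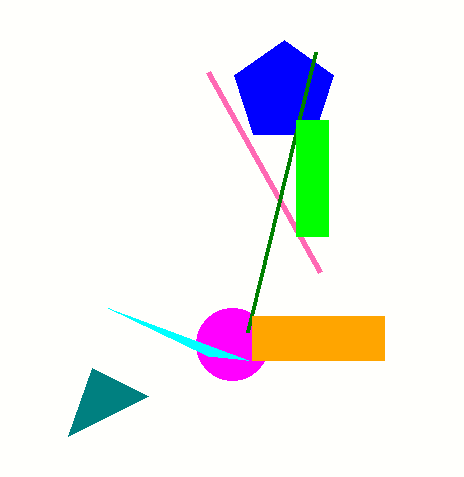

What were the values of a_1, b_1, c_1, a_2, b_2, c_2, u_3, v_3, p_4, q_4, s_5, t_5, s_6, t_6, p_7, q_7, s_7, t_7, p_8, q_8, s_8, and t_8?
a_1 = 284; b_1 = 92; c_1 = 52; a_2 = 232; b_2 = 344; c_2 = 36; u_3 = 148; v_3 = 396; p_4 = 208; q_4 = 72; s_5 = 208; t_5 = 356; s_6 = 316; t_6 = 52; p_7 = 252; q_7 = 316; s_7 = 384; t_7 = 360; p_8 = 296; q_8 = 120; s_8 = 328; t_8 = 236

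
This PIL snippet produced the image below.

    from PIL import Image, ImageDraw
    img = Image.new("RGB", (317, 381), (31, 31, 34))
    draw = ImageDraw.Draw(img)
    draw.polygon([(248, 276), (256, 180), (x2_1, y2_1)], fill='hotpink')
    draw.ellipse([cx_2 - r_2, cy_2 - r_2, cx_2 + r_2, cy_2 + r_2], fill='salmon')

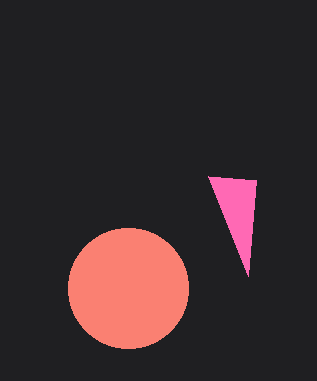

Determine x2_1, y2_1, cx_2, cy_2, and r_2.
x2_1 = 208, y2_1 = 176, cx_2 = 128, cy_2 = 288, r_2 = 60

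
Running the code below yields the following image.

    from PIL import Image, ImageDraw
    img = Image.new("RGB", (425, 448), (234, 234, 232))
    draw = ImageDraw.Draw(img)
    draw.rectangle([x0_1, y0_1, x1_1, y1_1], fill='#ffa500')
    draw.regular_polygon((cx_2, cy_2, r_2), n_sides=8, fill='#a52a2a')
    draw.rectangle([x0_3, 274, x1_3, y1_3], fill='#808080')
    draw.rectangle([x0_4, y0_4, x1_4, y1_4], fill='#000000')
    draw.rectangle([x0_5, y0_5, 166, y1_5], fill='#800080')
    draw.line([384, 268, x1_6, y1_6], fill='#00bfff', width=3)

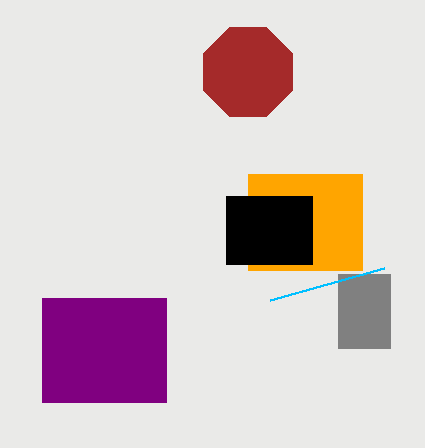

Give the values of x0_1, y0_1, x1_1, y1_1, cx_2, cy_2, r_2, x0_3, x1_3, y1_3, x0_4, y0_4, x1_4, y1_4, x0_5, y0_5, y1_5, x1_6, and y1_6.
x0_1 = 248, y0_1 = 174, x1_1 = 362, y1_1 = 270, cx_2 = 248, cy_2 = 72, r_2 = 48, x0_3 = 338, x1_3 = 390, y1_3 = 348, x0_4 = 226, y0_4 = 196, x1_4 = 312, y1_4 = 264, x0_5 = 42, y0_5 = 298, y1_5 = 402, x1_6 = 270, y1_6 = 300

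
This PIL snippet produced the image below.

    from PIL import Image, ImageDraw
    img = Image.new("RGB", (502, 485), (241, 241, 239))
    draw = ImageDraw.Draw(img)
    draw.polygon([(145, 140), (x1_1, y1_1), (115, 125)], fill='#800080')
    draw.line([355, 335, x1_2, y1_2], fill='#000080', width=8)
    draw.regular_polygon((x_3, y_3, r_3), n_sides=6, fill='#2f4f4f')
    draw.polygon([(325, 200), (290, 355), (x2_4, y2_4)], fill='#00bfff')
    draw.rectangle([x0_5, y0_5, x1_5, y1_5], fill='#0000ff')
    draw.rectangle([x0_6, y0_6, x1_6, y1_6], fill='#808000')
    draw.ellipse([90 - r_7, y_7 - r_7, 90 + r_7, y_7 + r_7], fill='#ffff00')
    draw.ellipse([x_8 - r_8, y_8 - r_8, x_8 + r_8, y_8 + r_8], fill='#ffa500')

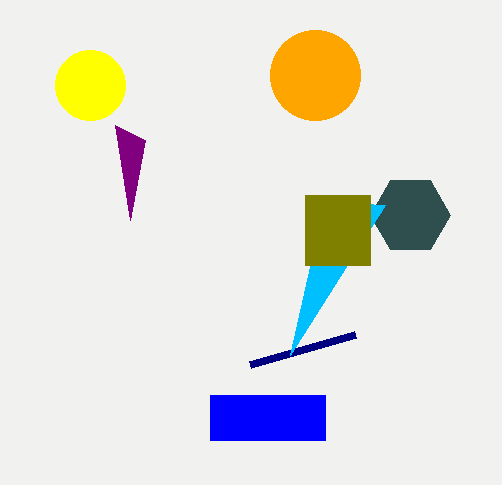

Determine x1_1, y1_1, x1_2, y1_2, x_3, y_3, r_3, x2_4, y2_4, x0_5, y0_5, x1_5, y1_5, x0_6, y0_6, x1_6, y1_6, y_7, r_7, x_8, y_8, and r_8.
x1_1 = 130; y1_1 = 220; x1_2 = 250; y1_2 = 365; x_3 = 410; y_3 = 215; r_3 = 40; x2_4 = 385; y2_4 = 205; x0_5 = 210; y0_5 = 395; x1_5 = 325; y1_5 = 440; x0_6 = 305; y0_6 = 195; x1_6 = 370; y1_6 = 265; y_7 = 85; r_7 = 35; x_8 = 315; y_8 = 75; r_8 = 45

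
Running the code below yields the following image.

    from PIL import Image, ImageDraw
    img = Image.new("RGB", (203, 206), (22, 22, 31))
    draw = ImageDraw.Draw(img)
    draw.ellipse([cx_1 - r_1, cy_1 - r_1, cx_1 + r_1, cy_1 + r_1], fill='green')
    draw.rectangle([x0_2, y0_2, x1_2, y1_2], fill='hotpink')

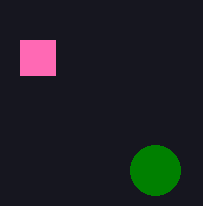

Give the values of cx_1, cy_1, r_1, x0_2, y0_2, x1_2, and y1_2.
cx_1 = 155; cy_1 = 170; r_1 = 25; x0_2 = 20; y0_2 = 40; x1_2 = 55; y1_2 = 75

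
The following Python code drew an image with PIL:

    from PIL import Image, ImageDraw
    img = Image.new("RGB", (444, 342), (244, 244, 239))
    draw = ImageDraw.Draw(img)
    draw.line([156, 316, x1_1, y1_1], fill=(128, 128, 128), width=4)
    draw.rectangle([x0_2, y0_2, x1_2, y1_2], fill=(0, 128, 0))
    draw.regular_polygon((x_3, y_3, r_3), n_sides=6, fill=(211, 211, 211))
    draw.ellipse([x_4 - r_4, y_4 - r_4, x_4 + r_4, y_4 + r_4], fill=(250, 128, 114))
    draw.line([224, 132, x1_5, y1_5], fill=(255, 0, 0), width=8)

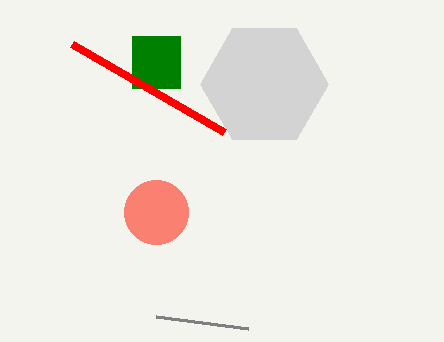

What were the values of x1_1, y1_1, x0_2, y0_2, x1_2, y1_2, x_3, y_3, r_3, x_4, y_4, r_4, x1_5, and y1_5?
x1_1 = 248, y1_1 = 328, x0_2 = 132, y0_2 = 36, x1_2 = 180, y1_2 = 88, x_3 = 264, y_3 = 84, r_3 = 64, x_4 = 156, y_4 = 212, r_4 = 32, x1_5 = 72, y1_5 = 44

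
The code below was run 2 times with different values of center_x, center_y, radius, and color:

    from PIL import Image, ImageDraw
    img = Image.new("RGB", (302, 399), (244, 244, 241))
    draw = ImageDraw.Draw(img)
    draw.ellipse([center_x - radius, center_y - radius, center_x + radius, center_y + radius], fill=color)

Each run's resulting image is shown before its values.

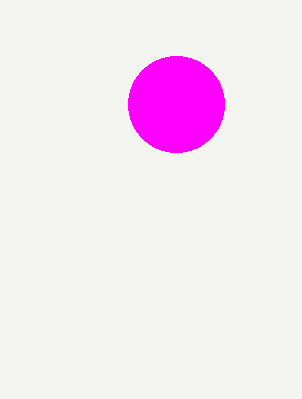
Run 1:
center_x = 176; center_y = 104; radius = 48; color = 'magenta'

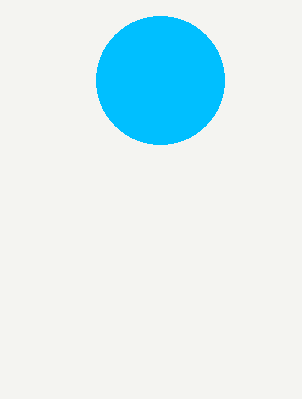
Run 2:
center_x = 160; center_y = 80; radius = 64; color = 'deepskyblue'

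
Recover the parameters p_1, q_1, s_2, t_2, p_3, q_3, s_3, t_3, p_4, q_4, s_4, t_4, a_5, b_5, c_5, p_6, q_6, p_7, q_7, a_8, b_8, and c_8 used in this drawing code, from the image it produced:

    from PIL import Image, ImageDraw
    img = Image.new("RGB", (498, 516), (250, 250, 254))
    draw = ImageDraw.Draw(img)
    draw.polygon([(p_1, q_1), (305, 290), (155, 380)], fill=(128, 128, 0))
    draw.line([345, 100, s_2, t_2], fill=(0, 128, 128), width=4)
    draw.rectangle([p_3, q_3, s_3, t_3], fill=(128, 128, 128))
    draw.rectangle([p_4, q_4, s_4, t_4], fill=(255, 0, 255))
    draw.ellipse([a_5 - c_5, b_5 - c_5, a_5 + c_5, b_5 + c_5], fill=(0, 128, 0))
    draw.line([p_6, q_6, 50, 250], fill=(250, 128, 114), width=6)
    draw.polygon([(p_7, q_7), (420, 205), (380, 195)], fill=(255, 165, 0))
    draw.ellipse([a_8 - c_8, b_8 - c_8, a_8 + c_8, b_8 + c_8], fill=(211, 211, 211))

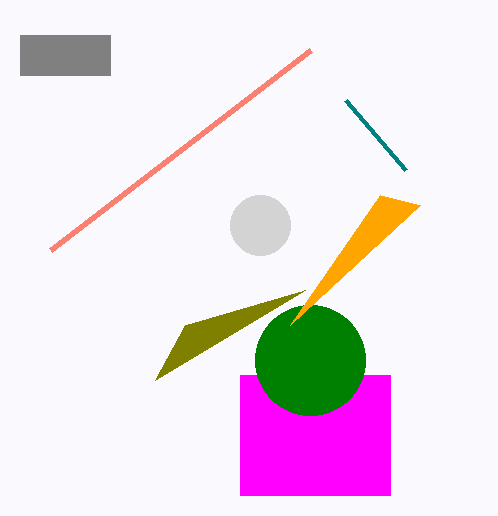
p_1 = 185
q_1 = 325
s_2 = 405
t_2 = 170
p_3 = 20
q_3 = 35
s_3 = 110
t_3 = 75
p_4 = 240
q_4 = 375
s_4 = 390
t_4 = 495
a_5 = 310
b_5 = 360
c_5 = 55
p_6 = 310
q_6 = 50
p_7 = 290
q_7 = 325
a_8 = 260
b_8 = 225
c_8 = 30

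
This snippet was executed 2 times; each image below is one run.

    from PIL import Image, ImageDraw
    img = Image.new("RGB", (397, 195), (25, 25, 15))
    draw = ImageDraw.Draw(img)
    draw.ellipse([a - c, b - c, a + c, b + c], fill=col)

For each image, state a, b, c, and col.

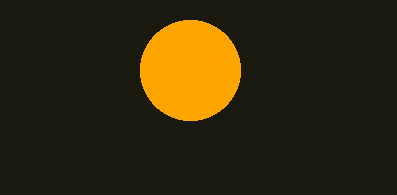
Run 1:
a = 190; b = 70; c = 50; col = 'orange'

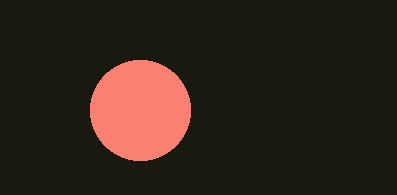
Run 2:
a = 140, b = 110, c = 50, col = 'salmon'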